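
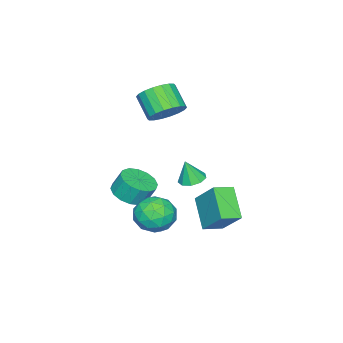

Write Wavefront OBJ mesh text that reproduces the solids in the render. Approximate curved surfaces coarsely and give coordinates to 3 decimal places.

v 1.722 -0.875 -3.204
v 2.663 -0.517 -2.941
v 2.217 -2.443 -2.839
v 3.158 -2.085 -2.576
v 2.332 -1.862 -1.983
v 2.026 -0.893 -2.209
v 2.854 -2.067 -3.571
v 2.548 -1.098 -3.797
v 3.363 -1.253 -3.168
v 3.04 -1.126 -2.187
v 1.84 -1.834 -3.593
v 1.517 -1.707 -2.612
v 2.149 -0.558 -3.105
v 2.731 -2.402 -2.675
v 2.246 -2.271 -2.327
v 2.799 -2.06 -2.172
v 1.775 -0.78 -2.674
v 2.328 -0.569 -2.52
v 2.134 -1.359 -1.956
v 2.552 -2.391 -3.26
v 3.105 -2.18 -3.106
v 2.081 -0.9 -3.608
v 2.634 -0.689 -3.453
v 2.746 -1.601 -3.824
v 3.113 -0.781 -3.084
v 3.405 -1.702 -2.869
v 3.225 -1.692 -3.454
v 3.046 -1.122 -3.587
v 2.924 -0.706 -2.507
v 3.215 -1.628 -2.292
v 2.73 -1.497 -1.943
v 2.55 -0.927 -2.076
v 3.335 -1.139 -2.64
v 1.665 -1.332 -3.488
v 1.956 -2.254 -3.273
v 2.33 -2.033 -3.704
v 2.15 -1.463 -3.837
v 1.475 -1.258 -2.911
v 1.767 -2.179 -2.696
v 1.834 -1.838 -2.193
v 1.655 -1.268 -2.326
v 1.545 -1.821 -3.14
v 0.47 -4.064 -3.479
v 1.225 -3.535 -3.6
v 1.065 -3.087 -2.642
v 0.31 -3.616 -2.521
v 0.862 -3.277 -3.782
v 0.702 -2.828 -2.824
v 0.393 -3.23 -3.883
v 0.233 -2.781 -2.925
v -0.054 -3.406 -3.875
v -0.215 -2.958 -2.917
v -0.362 -3.759 -3.761
v -0.522 -3.31 -2.803
v -0.446 -4.194 -3.572
v -0.606 -3.745 -2.614
v -0.285 -4.593 -3.358
v -0.445 -4.145 -2.4
v 0.078 -4.852 -3.176
v -0.082 -4.403 -2.218
v 0.547 -4.899 -3.075
v 0.387 -4.45 -2.117
v 0.995 -4.722 -3.083
v 0.834 -4.274 -2.125
v 1.302 -4.37 -3.197
v 1.142 -3.921 -2.239
v 1.386 -3.935 -3.386
v 1.226 -3.486 -2.428
v -0.265 -1.19 -1.973
v 0.375 -1.331 -2.111
v -0.075 -1.45 -0.827
v 0.332 -0.887 -2.003
v 0.009 -0.586 -1.881
v -0.442 -0.567 -1.802
v -0.81 -0.84 -1.803
v -0.924 -1.276 -1.883
v -0.729 -1.673 -2.005
v -0.317 -1.843 -2.112
v 0.119 -1.708 -2.154
v -0.631 -1.258 -3.502
v -0.224 -0.078 -2.163
v -1.473 -0.696 -3.741
v -1.066 0.483 -2.402
v 0.346 -0.283 -4.658
v 0.753 0.896 -3.319
v -0.496 0.278 -4.897
v -0.089 1.458 -3.558
v -1.743 -3.381 0.883
v -1.04 -3.998 0.668
v -1.554 -4.916 1.621
v -2.257 -4.299 1.837
v -0.869 -3.766 0.984
v -1.383 -4.684 1.937
v -0.872 -3.457 1.28
v -1.386 -4.376 2.233
v -1.047 -3.134 1.497
v -1.561 -4.052 2.45
v -1.36 -2.859 1.593
v -1.874 -3.778 2.546
v -1.749 -2.688 1.548
v -2.263 -3.606 2.501
v -2.137 -2.654 1.372
v -2.651 -3.572 2.325
v -2.446 -2.764 1.099
v -2.96 -3.682 2.052
v -2.617 -2.996 0.783
v -3.131 -3.914 1.736
v -2.614 -3.304 0.487
v -3.128 -4.223 1.44
v -2.439 -3.628 0.27
v -2.953 -4.546 1.223
v -2.126 -3.902 0.174
v -2.64 -4.821 1.127
v -1.737 -4.074 0.219
v -2.251 -4.992 1.172
v -1.349 -4.108 0.395
v -1.863 -5.026 1.348
f 1 38 17
f 38 12 41
f 17 41 6
f 38 41 17
f 1 17 13
f 17 6 18
f 13 18 2
f 17 18 13
f 1 13 22
f 13 2 23
f 22 23 8
f 13 23 22
f 1 22 34
f 22 8 37
f 34 37 11
f 22 37 34
f 1 34 38
f 34 11 42
f 38 42 12
f 34 42 38
f 2 18 29
f 18 6 32
f 29 32 10
f 18 32 29
f 6 41 19
f 41 12 40
f 19 40 5
f 41 40 19
f 12 42 39
f 42 11 35
f 39 35 3
f 42 35 39
f 11 37 36
f 37 8 24
f 36 24 7
f 37 24 36
f 8 23 28
f 23 2 25
f 28 25 9
f 23 25 28
f 4 30 16
f 30 10 31
f 16 31 5
f 30 31 16
f 4 16 14
f 16 5 15
f 14 15 3
f 16 15 14
f 4 14 21
f 14 3 20
f 21 20 7
f 14 20 21
f 4 21 26
f 21 7 27
f 26 27 9
f 21 27 26
f 4 26 30
f 26 9 33
f 30 33 10
f 26 33 30
f 5 31 19
f 31 10 32
f 19 32 6
f 31 32 19
f 3 15 39
f 15 5 40
f 39 40 12
f 15 40 39
f 7 20 36
f 20 3 35
f 36 35 11
f 20 35 36
f 9 27 28
f 27 7 24
f 28 24 8
f 27 24 28
f 10 33 29
f 33 9 25
f 29 25 2
f 33 25 29
f 44 43 47
f 44 47 45
f 45 47 48
f 45 48 46
f 47 43 49
f 47 49 48
f 48 49 50
f 48 50 46
f 49 43 51
f 49 51 50
f 50 51 52
f 50 52 46
f 51 43 53
f 51 53 52
f 52 53 54
f 52 54 46
f 53 43 55
f 53 55 54
f 54 55 56
f 54 56 46
f 55 43 57
f 55 57 56
f 56 57 58
f 56 58 46
f 57 43 59
f 57 59 58
f 58 59 60
f 58 60 46
f 59 43 61
f 59 61 60
f 60 61 62
f 60 62 46
f 61 43 63
f 61 63 62
f 62 63 64
f 62 64 46
f 63 43 65
f 63 65 64
f 64 65 66
f 64 66 46
f 65 43 67
f 65 67 66
f 66 67 68
f 66 68 46
f 67 43 44
f 67 44 68
f 68 44 45
f 68 45 46
f 70 69 72
f 70 72 71
f 72 69 73
f 72 73 71
f 73 69 74
f 73 74 71
f 74 69 75
f 74 75 71
f 75 69 76
f 75 76 71
f 76 69 77
f 76 77 71
f 77 69 78
f 77 78 71
f 78 69 79
f 78 79 71
f 79 69 70
f 79 70 71
f 81 83 80
f 84 81 80
f 80 83 82
f 82 84 80
f 81 87 83
f 85 81 84
f 85 87 81
f 83 87 82
f 86 84 82
f 82 87 86
f 86 85 84
f 87 85 86
f 89 88 92
f 89 92 90
f 90 92 93
f 90 93 91
f 92 88 94
f 92 94 93
f 93 94 95
f 93 95 91
f 94 88 96
f 94 96 95
f 95 96 97
f 95 97 91
f 96 88 98
f 96 98 97
f 97 98 99
f 97 99 91
f 98 88 100
f 98 100 99
f 99 100 101
f 99 101 91
f 100 88 102
f 100 102 101
f 101 102 103
f 101 103 91
f 102 88 104
f 102 104 103
f 103 104 105
f 103 105 91
f 104 88 106
f 104 106 105
f 105 106 107
f 105 107 91
f 106 88 108
f 106 108 107
f 107 108 109
f 107 109 91
f 108 88 110
f 108 110 109
f 109 110 111
f 109 111 91
f 110 88 112
f 110 112 111
f 111 112 113
f 111 113 91
f 112 88 114
f 112 114 113
f 113 114 115
f 113 115 91
f 114 88 116
f 114 116 115
f 115 116 117
f 115 117 91
f 116 88 89
f 116 89 117
f 117 89 90
f 117 90 91



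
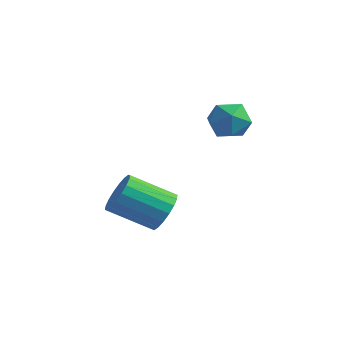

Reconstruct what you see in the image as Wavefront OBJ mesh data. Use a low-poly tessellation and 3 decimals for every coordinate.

v 0.678 0.516 1.519
v 1.26 0.31 0.858
v -0.42 -0.03 0.722
v 0.162 -0.236 0.061
v 0.189 -0.687 0.845
v 0.868 -0.349 1.338
v -0.028 0.629 0.242
v 0.651 0.967 0.735
v 0.824 0.38 0.07
v 0.958 -0.434 0.442
v -0.118 0.714 1.138
v 0.016 -0.1 1.51
v -1.096 -1.578 -3.58
v -0.473 -2.113 -3.211
v -1.842 -3.057 -2.271
v -2.464 -2.522 -2.64
v -0.5 -1.812 -2.948
v -1.868 -2.757 -2.008
v -0.644 -1.465 -2.81
v -2.013 -2.41 -1.87
v -0.878 -1.141 -2.824
v -2.247 -2.085 -1.884
v -1.155 -0.902 -2.988
v -2.524 -1.847 -2.048
v -1.421 -0.798 -3.269
v -2.789 -1.743 -2.329
v -1.622 -0.848 -3.612
v -2.99 -1.793 -2.672
v -1.718 -1.043 -3.949
v -3.087 -1.987 -3.009
v -1.692 -1.343 -4.212
v -3.06 -2.288 -3.272
v -1.547 -1.69 -4.35
v -2.916 -2.635 -3.41
v -1.313 -2.015 -4.336
v -2.682 -2.959 -3.396
v -1.036 -2.253 -4.172
v -2.405 -3.198 -3.232
v -0.771 -2.357 -3.891
v -2.139 -3.302 -2.951
v -0.57 -2.307 -3.548
v -1.938 -3.252 -2.608
f 1 12 6
f 1 6 2
f 1 2 8
f 1 8 11
f 1 11 12
f 2 6 10
f 6 12 5
f 12 11 3
f 11 8 7
f 8 2 9
f 4 10 5
f 4 5 3
f 4 3 7
f 4 7 9
f 4 9 10
f 5 10 6
f 3 5 12
f 7 3 11
f 9 7 8
f 10 9 2
f 14 13 17
f 14 17 15
f 15 17 18
f 15 18 16
f 17 13 19
f 17 19 18
f 18 19 20
f 18 20 16
f 19 13 21
f 19 21 20
f 20 21 22
f 20 22 16
f 21 13 23
f 21 23 22
f 22 23 24
f 22 24 16
f 23 13 25
f 23 25 24
f 24 25 26
f 24 26 16
f 25 13 27
f 25 27 26
f 26 27 28
f 26 28 16
f 27 13 29
f 27 29 28
f 28 29 30
f 28 30 16
f 29 13 31
f 29 31 30
f 30 31 32
f 30 32 16
f 31 13 33
f 31 33 32
f 32 33 34
f 32 34 16
f 33 13 35
f 33 35 34
f 34 35 36
f 34 36 16
f 35 13 37
f 35 37 36
f 36 37 38
f 36 38 16
f 37 13 39
f 37 39 38
f 38 39 40
f 38 40 16
f 39 13 41
f 39 41 40
f 40 41 42
f 40 42 16
f 41 13 14
f 41 14 42
f 42 14 15
f 42 15 16



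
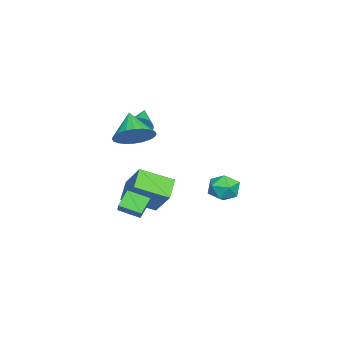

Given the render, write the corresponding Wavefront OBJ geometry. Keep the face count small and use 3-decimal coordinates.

v -1.245 -2.099 1.868
v -1.063 -2.368 2.431
v -2.915 -2.301 2.312
v -1.075 -2.123 2.495
v -1.114 -1.874 2.464
v -1.172 -1.66 2.342
v -1.242 -1.512 2.148
v -1.312 -1.453 1.911
v -1.372 -1.493 1.668
v -1.412 -1.625 1.455
v -1.427 -1.829 1.305
v -1.414 -2.074 1.241
v -1.376 -2.323 1.272
v -1.317 -2.538 1.394
v -1.248 -2.685 1.589
v -1.178 -2.744 1.825
v -1.118 -2.704 2.068
v -1.078 -2.572 2.281
v 1.701 -2.466 -2.426
v 1.017 -2.209 -1.715
v 1.694 -1.368 -2.83
v 1.01 -1.11 -2.118
v 2.51 -2.21 -1.742
v 1.826 -1.952 -1.03
v 2.503 -1.111 -2.145
v 1.819 -0.854 -1.434
v 0.71 3.128 -0.482
v 1.514 2.816 -0.514
v 0.246 2.004 -1.166
v 1.05 1.692 -1.198
v 0.634 1.735 -0.444
v 0.921 2.43 -0.021
v 0.839 2.39 -1.659
v 1.126 3.085 -1.236
v 1.593 2.36 -1.242
v 1.467 1.956 -0.491
v 0.293 2.864 -1.189
v 0.167 2.46 -0.438
v 2.869 -1.333 2.92
v 3.358 -0.799 3.638
v 1.851 -1.827 3.98
v 3.093 -0.531 3.509
v 2.795 -0.386 3.29
v 2.507 -0.384 3.015
v 2.275 -0.527 2.725
v 2.132 -0.793 2.465
v 2.102 -1.141 2.274
v 2.189 -1.518 2.182
v 2.379 -1.867 2.202
v 2.644 -2.135 2.331
v 2.943 -2.281 2.55
v 3.23 -2.282 2.825
v 3.463 -2.139 3.114
v 3.605 -1.873 3.374
v 3.635 -1.526 3.565
v 3.548 -1.148 3.658
v -2.195 -3.074 -2.36
v -1.348 -2.171 -1.025
v -2.711 -1.441 -3.136
v -1.864 -0.539 -1.802
v -1.076 -3.061 -3.078
v -0.229 -2.159 -1.744
v -1.592 -1.429 -3.855
v -0.745 -0.526 -2.52
f 2 1 4
f 2 4 3
f 4 1 5
f 4 5 3
f 5 1 6
f 5 6 3
f 6 1 7
f 6 7 3
f 7 1 8
f 7 8 3
f 8 1 9
f 8 9 3
f 9 1 10
f 9 10 3
f 10 1 11
f 10 11 3
f 11 1 12
f 11 12 3
f 12 1 13
f 12 13 3
f 13 1 14
f 13 14 3
f 14 1 15
f 14 15 3
f 15 1 16
f 15 16 3
f 16 1 17
f 16 17 3
f 17 1 18
f 17 18 3
f 18 1 2
f 18 2 3
f 20 22 19
f 23 20 19
f 19 22 21
f 21 23 19
f 20 26 22
f 24 20 23
f 24 26 20
f 22 26 21
f 25 23 21
f 21 26 25
f 25 24 23
f 26 24 25
f 27 38 32
f 27 32 28
f 27 28 34
f 27 34 37
f 27 37 38
f 28 32 36
f 32 38 31
f 38 37 29
f 37 34 33
f 34 28 35
f 30 36 31
f 30 31 29
f 30 29 33
f 30 33 35
f 30 35 36
f 31 36 32
f 29 31 38
f 33 29 37
f 35 33 34
f 36 35 28
f 40 39 42
f 40 42 41
f 42 39 43
f 42 43 41
f 43 39 44
f 43 44 41
f 44 39 45
f 44 45 41
f 45 39 46
f 45 46 41
f 46 39 47
f 46 47 41
f 47 39 48
f 47 48 41
f 48 39 49
f 48 49 41
f 49 39 50
f 49 50 41
f 50 39 51
f 50 51 41
f 51 39 52
f 51 52 41
f 52 39 53
f 52 53 41
f 53 39 54
f 53 54 41
f 54 39 55
f 54 55 41
f 55 39 56
f 55 56 41
f 56 39 40
f 56 40 41
f 58 60 57
f 61 58 57
f 57 60 59
f 59 61 57
f 58 64 60
f 62 58 61
f 62 64 58
f 60 64 59
f 63 61 59
f 59 64 63
f 63 62 61
f 64 62 63



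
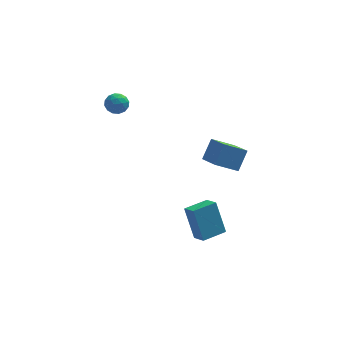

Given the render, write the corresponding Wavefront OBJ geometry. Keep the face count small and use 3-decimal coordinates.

v 2.504 -0.586 -4.279
v 2.016 0.086 -2.481
v 2.072 0.141 -4.668
v 1.585 0.812 -2.87
v 3.695 0.148 -4.23
v 3.208 0.819 -2.432
v 3.264 0.874 -4.619
v 2.776 1.546 -2.821
v 3.118 0.677 0.693
v 3.604 1.347 1.734
v 2.548 2.005 0.104
v 3.035 2.675 1.145
v 4.325 0.885 -0.005
v 4.812 1.555 1.036
v 3.756 2.213 -0.594
v 4.242 2.883 0.447
v -1.864 4.028 3.831
v -1.294 4.09 3.459
v -2.246 3.27 3.121
v -1.676 3.332 2.749
v -1.649 3.046 3.369
v -1.414 3.515 3.808
v -2.126 3.845 2.772
v -1.891 4.314 3.211
v -1.456 3.977 2.804
v -1.162 3.483 3.173
v -2.378 3.877 3.407
v -2.084 3.383 3.776
v -1.546 4.125 3.707
v -1.994 3.235 2.873
v -1.979 3.067 3.238
v -1.644 3.103 3.019
v -1.616 3.787 3.912
v -1.281 3.824 3.694
v -1.49 3.21 3.641
v -2.259 3.536 2.886
v -1.924 3.573 2.668
v -1.896 4.257 3.561
v -1.561 4.293 3.342
v -2.05 4.15 2.939
v -1.306 4.095 3.104
v -1.53 3.65 2.687
v -1.795 3.952 2.7
v -1.657 4.227 2.958
v -1.133 3.805 3.321
v -1.357 3.36 2.904
v -1.342 3.192 3.268
v -1.203 3.467 3.526
v -1.228 3.739 2.936
v -2.183 4 3.676
v -2.407 3.555 3.259
v -2.337 3.893 3.054
v -2.198 4.168 3.312
v -2.01 3.71 3.893
v -2.234 3.265 3.476
v -1.883 3.133 3.622
v -1.745 3.408 3.88
v -2.312 3.621 3.644
f 2 4 1
f 5 2 1
f 1 4 3
f 3 5 1
f 2 8 4
f 6 2 5
f 6 8 2
f 4 8 3
f 7 5 3
f 3 8 7
f 7 6 5
f 8 6 7
f 10 12 9
f 13 10 9
f 9 12 11
f 11 13 9
f 10 16 12
f 14 10 13
f 14 16 10
f 12 16 11
f 15 13 11
f 11 16 15
f 15 14 13
f 16 14 15
f 17 54 33
f 54 28 57
f 33 57 22
f 54 57 33
f 17 33 29
f 33 22 34
f 29 34 18
f 33 34 29
f 17 29 38
f 29 18 39
f 38 39 24
f 29 39 38
f 17 38 50
f 38 24 53
f 50 53 27
f 38 53 50
f 17 50 54
f 50 27 58
f 54 58 28
f 50 58 54
f 18 34 45
f 34 22 48
f 45 48 26
f 34 48 45
f 22 57 35
f 57 28 56
f 35 56 21
f 57 56 35
f 28 58 55
f 58 27 51
f 55 51 19
f 58 51 55
f 27 53 52
f 53 24 40
f 52 40 23
f 53 40 52
f 24 39 44
f 39 18 41
f 44 41 25
f 39 41 44
f 20 46 32
f 46 26 47
f 32 47 21
f 46 47 32
f 20 32 30
f 32 21 31
f 30 31 19
f 32 31 30
f 20 30 37
f 30 19 36
f 37 36 23
f 30 36 37
f 20 37 42
f 37 23 43
f 42 43 25
f 37 43 42
f 20 42 46
f 42 25 49
f 46 49 26
f 42 49 46
f 21 47 35
f 47 26 48
f 35 48 22
f 47 48 35
f 19 31 55
f 31 21 56
f 55 56 28
f 31 56 55
f 23 36 52
f 36 19 51
f 52 51 27
f 36 51 52
f 25 43 44
f 43 23 40
f 44 40 24
f 43 40 44
f 26 49 45
f 49 25 41
f 45 41 18
f 49 41 45



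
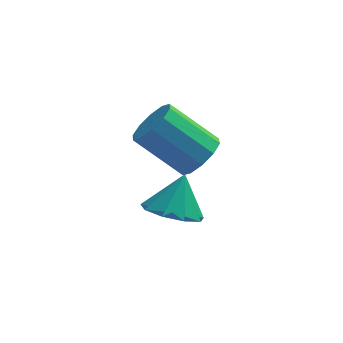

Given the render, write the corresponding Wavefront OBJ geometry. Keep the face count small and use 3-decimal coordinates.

v 2.469 -4.023 -0.448
v 3.397 -4.575 -0.436
v 2.871 -3.317 0.908
v 3.488 -3.936 -0.795
v 3.101 -3.338 -0.992
v 2.419 -3.06 -0.934
v 1.76 -3.233 -0.649
v 1.433 -3.776 -0.269
v 1.59 -4.434 0.027
v 2.159 -4.9 0.101
v 2.873 -4.955 -0.082
v 3.381 -3.936 2.317
v 3.977 -3.963 3.004
v 2.395 -3.571 4.391
v 1.799 -3.544 3.703
v 3.947 -3.432 2.82
v 2.365 -3.04 4.207
v 3.701 -3.093 2.444
v 2.119 -2.702 3.831
v 3.333 -3.077 2.019
v 1.751 -2.686 3.406
v 2.983 -3.388 1.708
v 1.401 -2.997 3.095
v 2.785 -3.909 1.629
v 1.203 -3.517 3.016
v 2.815 -4.44 1.813
v 1.233 -4.048 3.2
v 3.061 -4.778 2.189
v 1.479 -4.387 3.576
v 3.429 -4.794 2.614
v 1.847 -4.403 4.001
v 3.779 -4.483 2.925
v 2.197 -4.092 4.312
f 2 1 4
f 2 4 3
f 4 1 5
f 4 5 3
f 5 1 6
f 5 6 3
f 6 1 7
f 6 7 3
f 7 1 8
f 7 8 3
f 8 1 9
f 8 9 3
f 9 1 10
f 9 10 3
f 10 1 11
f 10 11 3
f 11 1 2
f 11 2 3
f 13 12 16
f 13 16 14
f 14 16 17
f 14 17 15
f 16 12 18
f 16 18 17
f 17 18 19
f 17 19 15
f 18 12 20
f 18 20 19
f 19 20 21
f 19 21 15
f 20 12 22
f 20 22 21
f 21 22 23
f 21 23 15
f 22 12 24
f 22 24 23
f 23 24 25
f 23 25 15
f 24 12 26
f 24 26 25
f 25 26 27
f 25 27 15
f 26 12 28
f 26 28 27
f 27 28 29
f 27 29 15
f 28 12 30
f 28 30 29
f 29 30 31
f 29 31 15
f 30 12 32
f 30 32 31
f 31 32 33
f 31 33 15
f 32 12 13
f 32 13 33
f 33 13 14
f 33 14 15



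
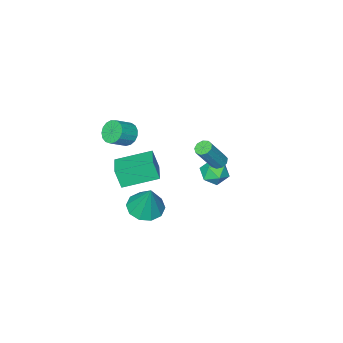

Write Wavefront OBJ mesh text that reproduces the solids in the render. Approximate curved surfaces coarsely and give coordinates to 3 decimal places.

v 1.599 -1.936 2.305
v 2.021 -1.944 1.685
v 3.003 -2.013 2.355
v 2.581 -2.004 2.975
v 1.992 -1.595 1.765
v 2.973 -1.664 2.434
v 1.872 -1.324 1.967
v 2.854 -1.393 2.637
v 1.69 -1.194 2.248
v 2.672 -1.262 2.917
v 1.487 -1.233 2.541
v 2.469 -1.301 3.211
v 1.31 -1.433 2.781
v 2.292 -1.501 3.45
v 1.199 -1.748 2.911
v 2.181 -1.817 3.581
v 1.18 -2.107 2.903
v 2.161 -2.175 3.572
v 1.257 -2.426 2.758
v 2.238 -2.494 3.427
v 1.412 -2.633 2.509
v 2.393 -2.701 3.178
v 1.61 -2.68 2.214
v 2.592 -2.748 2.883
v 1.806 -2.557 1.939
v 2.787 -2.625 2.608
v 1.954 -2.291 1.748
v 2.936 -2.36 2.418
v 2.445 -1.439 -0.36
v 2.574 -1.836 0.786
v 0.796 -0.294 0.222
v 0.925 -0.691 1.368
v 3.395 -0.229 -0.048
v 3.524 -0.626 1.098
v 1.746 0.916 0.534
v 1.875 0.519 1.68
v -4.261 -0.334 -3.339
v -3.532 -0.552 -3.847
v -3.988 -1.488 -2.453
v -3.259 -1.706 -2.961
v -3.25 -0.948 -2.449
v -3.418 -0.235 -2.997
v -4.102 -1.805 -3.303
v -4.27 -1.092 -3.851
v -3.434 -1.462 -3.825
v -2.907 -0.932 -3.297
v -4.613 -1.108 -3.003
v -4.086 -0.578 -2.475
v -1.22 2.191 1.168
v -0.962 1.791 0.983
v 0.077 1.71 2.607
v -0.18 2.109 2.792
v -0.801 2.088 0.895
v 0.238 2.007 2.519
v -0.836 2.433 0.935
v 0.203 2.351 2.559
v -1.05 2.665 1.083
v -0.011 2.583 2.708
v -1.344 2.674 1.272
v -0.305 2.593 2.896
v -1.579 2.458 1.411
v -0.54 2.376 3.036
v -1.646 2.117 1.437
v -0.607 2.035 3.061
v -1.514 1.81 1.337
v -0.474 1.728 2.961
v -1.243 1.682 1.157
v -0.204 1.6 2.782
v 3.291 1.633 -0.414
v 4.132 2.134 -0.701
v 3.509 2.347 1.474
v 3.638 2.516 -0.788
v 3.012 2.561 -0.733
v 2.492 2.251 -0.555
v 2.277 1.705 -0.324
v 2.45 1.132 -0.127
v 2.943 0.75 -0.039
v 3.57 0.705 -0.095
v 4.09 1.014 -0.272
v 4.304 1.56 -0.503
f 2 1 5
f 2 5 3
f 3 5 6
f 3 6 4
f 5 1 7
f 5 7 6
f 6 7 8
f 6 8 4
f 7 1 9
f 7 9 8
f 8 9 10
f 8 10 4
f 9 1 11
f 9 11 10
f 10 11 12
f 10 12 4
f 11 1 13
f 11 13 12
f 12 13 14
f 12 14 4
f 13 1 15
f 13 15 14
f 14 15 16
f 14 16 4
f 15 1 17
f 15 17 16
f 16 17 18
f 16 18 4
f 17 1 19
f 17 19 18
f 18 19 20
f 18 20 4
f 19 1 21
f 19 21 20
f 20 21 22
f 20 22 4
f 21 1 23
f 21 23 22
f 22 23 24
f 22 24 4
f 23 1 25
f 23 25 24
f 24 25 26
f 24 26 4
f 25 1 27
f 25 27 26
f 26 27 28
f 26 28 4
f 27 1 2
f 27 2 28
f 28 2 3
f 28 3 4
f 30 32 29
f 33 30 29
f 29 32 31
f 31 33 29
f 30 36 32
f 34 30 33
f 34 36 30
f 32 36 31
f 35 33 31
f 31 36 35
f 35 34 33
f 36 34 35
f 37 48 42
f 37 42 38
f 37 38 44
f 37 44 47
f 37 47 48
f 38 42 46
f 42 48 41
f 48 47 39
f 47 44 43
f 44 38 45
f 40 46 41
f 40 41 39
f 40 39 43
f 40 43 45
f 40 45 46
f 41 46 42
f 39 41 48
f 43 39 47
f 45 43 44
f 46 45 38
f 50 49 53
f 50 53 51
f 51 53 54
f 51 54 52
f 53 49 55
f 53 55 54
f 54 55 56
f 54 56 52
f 55 49 57
f 55 57 56
f 56 57 58
f 56 58 52
f 57 49 59
f 57 59 58
f 58 59 60
f 58 60 52
f 59 49 61
f 59 61 60
f 60 61 62
f 60 62 52
f 61 49 63
f 61 63 62
f 62 63 64
f 62 64 52
f 63 49 65
f 63 65 64
f 64 65 66
f 64 66 52
f 65 49 67
f 65 67 66
f 66 67 68
f 66 68 52
f 67 49 50
f 67 50 68
f 68 50 51
f 68 51 52
f 70 69 72
f 70 72 71
f 72 69 73
f 72 73 71
f 73 69 74
f 73 74 71
f 74 69 75
f 74 75 71
f 75 69 76
f 75 76 71
f 76 69 77
f 76 77 71
f 77 69 78
f 77 78 71
f 78 69 79
f 78 79 71
f 79 69 80
f 79 80 71
f 80 69 70
f 80 70 71



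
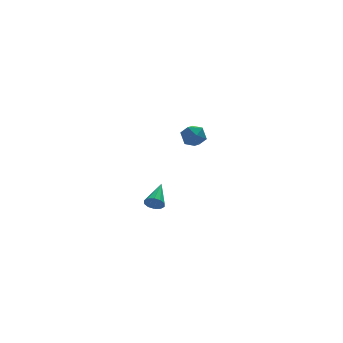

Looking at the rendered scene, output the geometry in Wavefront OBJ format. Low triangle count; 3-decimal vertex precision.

v -1.676 -4.151 -0.37
v -1.466 -4.487 0.011
v -0.844 -2.949 0.23
v -1.26 -4.494 -0.26
v -1.214 -4.37 -0.573
v -1.343 -4.162 -0.808
v -1.6 -3.95 -0.877
v -1.886 -3.815 -0.752
v -2.091 -3.808 -0.481
v -2.138 -3.932 -0.168
v -2.008 -4.14 0.068
v -1.751 -4.352 0.136
v 3.581 4.292 -0.795
v 4.219 3.888 -0.476
v 2.761 3.352 -0.344
v 3.399 2.948 -0.025
v 3.165 3.664 0.298
v 3.672 4.246 0.019
v 3.308 2.994 -0.839
v 3.815 3.576 -1.118
v 4.051 3.086 -0.503
v 3.962 3.5 0.199
v 3.018 3.74 -1.019
v 2.929 4.154 -0.317
f 2 1 4
f 2 4 3
f 4 1 5
f 4 5 3
f 5 1 6
f 5 6 3
f 6 1 7
f 6 7 3
f 7 1 8
f 7 8 3
f 8 1 9
f 8 9 3
f 9 1 10
f 9 10 3
f 10 1 11
f 10 11 3
f 11 1 12
f 11 12 3
f 12 1 2
f 12 2 3
f 13 24 18
f 13 18 14
f 13 14 20
f 13 20 23
f 13 23 24
f 14 18 22
f 18 24 17
f 24 23 15
f 23 20 19
f 20 14 21
f 16 22 17
f 16 17 15
f 16 15 19
f 16 19 21
f 16 21 22
f 17 22 18
f 15 17 24
f 19 15 23
f 21 19 20
f 22 21 14



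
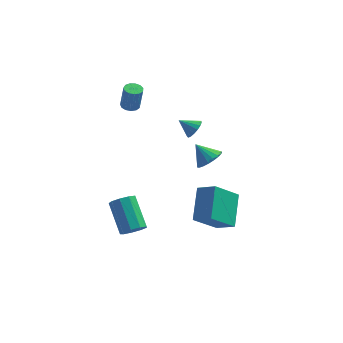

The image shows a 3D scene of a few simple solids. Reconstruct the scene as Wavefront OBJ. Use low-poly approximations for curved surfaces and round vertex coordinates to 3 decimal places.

v 2.197 3.019 -0.095
v 2.537 3.392 0.331
v 1.323 3.121 0.515
v 2.418 3.601 0.125
v 2.248 3.676 -0.13
v 2.067 3.601 -0.378
v 1.915 3.392 -0.561
v 1.828 3.098 -0.636
v 1.826 2.786 -0.588
v 1.908 2.527 -0.427
v 2.057 2.381 -0.189
v 2.237 2.381 0.07
v 2.409 2.527 0.291
v 2.532 2.786 0.424
v 2.578 3.098 0.438
v -1.212 2.039 2.472
v -0.69 1.924 2.395
v -0.486 1.886 3.831
v -1.008 2.001 3.908
v -0.71 2.227 2.406
v -0.507 2.19 3.841
v -0.889 2.471 2.438
v -0.686 2.433 3.873
v -1.171 2.577 2.481
v -0.968 2.54 3.916
v -1.466 2.513 2.521
v -1.263 2.475 3.956
v -1.68 2.298 2.545
v -1.476 2.26 3.981
v -1.745 2.001 2.547
v -1.542 1.963 3.982
v -1.641 1.715 2.525
v -1.438 1.678 3.96
v -1.401 1.533 2.486
v -1.197 1.496 3.921
v -1.1 1.511 2.443
v -0.897 1.474 3.878
v -0.835 1.657 2.409
v -0.632 1.619 3.844
v 3.298 -0.866 0.674
v 3.917 -0.483 1.052
v 2.522 -0.494 1.566
v 3.785 -0.225 0.83
v 3.557 -0.094 0.578
v 3.278 -0.115 0.344
v 3.003 -0.286 0.175
v 2.786 -0.571 0.105
v 2.671 -0.915 0.148
v 2.68 -1.248 0.295
v 2.811 -1.507 0.517
v 3.039 -1.638 0.77
v 3.318 -1.616 1.004
v 3.594 -1.446 1.172
v 3.81 -1.161 1.242
v 3.926 -0.817 1.199
v -0.418 -3.953 -2.837
v -0.103 -3.419 -3.259
v -0.848 -1.992 -2.005
v -1.162 -2.527 -1.583
v -0.578 -3.518 -3.427
v -1.322 -2.092 -2.173
v -0.977 -3.822 -3.319
v -1.722 -2.395 -2.065
v -1.115 -4.186 -2.986
v -1.859 -2.76 -1.732
v -0.927 -4.442 -2.583
v -1.671 -3.015 -1.329
v -0.5 -4.469 -2.299
v -1.244 -3.043 -1.045
v -0.035 -4.255 -2.267
v -0.779 -2.828 -1.013
v 0.251 -3.899 -2.501
v -0.494 -2.473 -1.248
v 0.224 -3.569 -2.893
v -0.52 -2.142 -1.639
v 2.513 -1.907 -3.582
v 2.604 -0.137 -2.419
v 3.734 -1.069 -4.955
v 3.826 0.702 -3.792
v 3.514 -2.362 -2.968
v 3.606 -0.591 -1.805
v 4.736 -1.523 -4.341
v 4.827 0.247 -3.178
f 2 1 4
f 2 4 3
f 4 1 5
f 4 5 3
f 5 1 6
f 5 6 3
f 6 1 7
f 6 7 3
f 7 1 8
f 7 8 3
f 8 1 9
f 8 9 3
f 9 1 10
f 9 10 3
f 10 1 11
f 10 11 3
f 11 1 12
f 11 12 3
f 12 1 13
f 12 13 3
f 13 1 14
f 13 14 3
f 14 1 15
f 14 15 3
f 15 1 2
f 15 2 3
f 17 16 20
f 17 20 18
f 18 20 21
f 18 21 19
f 20 16 22
f 20 22 21
f 21 22 23
f 21 23 19
f 22 16 24
f 22 24 23
f 23 24 25
f 23 25 19
f 24 16 26
f 24 26 25
f 25 26 27
f 25 27 19
f 26 16 28
f 26 28 27
f 27 28 29
f 27 29 19
f 28 16 30
f 28 30 29
f 29 30 31
f 29 31 19
f 30 16 32
f 30 32 31
f 31 32 33
f 31 33 19
f 32 16 34
f 32 34 33
f 33 34 35
f 33 35 19
f 34 16 36
f 34 36 35
f 35 36 37
f 35 37 19
f 36 16 38
f 36 38 37
f 37 38 39
f 37 39 19
f 38 16 17
f 38 17 39
f 39 17 18
f 39 18 19
f 41 40 43
f 41 43 42
f 43 40 44
f 43 44 42
f 44 40 45
f 44 45 42
f 45 40 46
f 45 46 42
f 46 40 47
f 46 47 42
f 47 40 48
f 47 48 42
f 48 40 49
f 48 49 42
f 49 40 50
f 49 50 42
f 50 40 51
f 50 51 42
f 51 40 52
f 51 52 42
f 52 40 53
f 52 53 42
f 53 40 54
f 53 54 42
f 54 40 55
f 54 55 42
f 55 40 41
f 55 41 42
f 57 56 60
f 57 60 58
f 58 60 61
f 58 61 59
f 60 56 62
f 60 62 61
f 61 62 63
f 61 63 59
f 62 56 64
f 62 64 63
f 63 64 65
f 63 65 59
f 64 56 66
f 64 66 65
f 65 66 67
f 65 67 59
f 66 56 68
f 66 68 67
f 67 68 69
f 67 69 59
f 68 56 70
f 68 70 69
f 69 70 71
f 69 71 59
f 70 56 72
f 70 72 71
f 71 72 73
f 71 73 59
f 72 56 74
f 72 74 73
f 73 74 75
f 73 75 59
f 74 56 57
f 74 57 75
f 75 57 58
f 75 58 59
f 77 79 76
f 80 77 76
f 76 79 78
f 78 80 76
f 77 83 79
f 81 77 80
f 81 83 77
f 79 83 78
f 82 80 78
f 78 83 82
f 82 81 80
f 83 81 82



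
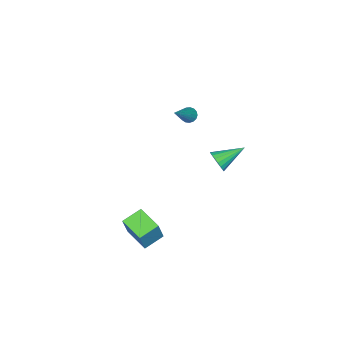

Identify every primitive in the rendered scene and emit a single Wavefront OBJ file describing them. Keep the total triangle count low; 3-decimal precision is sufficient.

v 2.42 1.512 -3.472
v 2.95 1.695 -2.059
v 2.596 3.029 -3.734
v 3.126 3.212 -2.321
v 3.574 1.308 -3.879
v 4.104 1.491 -2.466
v 3.75 2.825 -4.141
v 4.28 3.008 -2.728
v -3.171 1.237 -2.283
v -2.824 1.419 -1.667
v -4.709 1.843 -1.597
v -2.798 1.672 -1.831
v -2.836 1.851 -2.074
v -2.932 1.923 -2.353
v -3.069 1.877 -2.62
v -3.224 1.72 -2.828
v -3.37 1.479 -2.942
v -3.481 1.197 -2.943
v -3.539 0.921 -2.829
v -3.533 0.701 -2.621
v -3.465 0.572 -2.354
v -3.345 0.559 -2.075
v -3.196 0.663 -1.833
v -3.042 0.866 -1.667
v -2.911 1.134 -1.609
v -2.772 -0.576 0.911
v -2.445 -0.506 0.527
v -1.248 -0.144 2.289
v -2.54 -0.285 0.563
v -2.689 -0.13 0.679
v -2.856 -0.077 0.848
v -3.005 -0.138 1.031
v -3.1 -0.3 1.188
v -3.121 -0.525 1.28
v -3.061 -0.761 1.288
v -2.935 -0.955 1.21
v -2.772 -1.062 1.063
v -2.61 -1.058 0.882
v -2.484 -0.943 0.707
v -2.424 -0.744 0.579
f 2 4 1
f 5 2 1
f 1 4 3
f 3 5 1
f 2 8 4
f 6 2 5
f 6 8 2
f 4 8 3
f 7 5 3
f 3 8 7
f 7 6 5
f 8 6 7
f 10 9 12
f 10 12 11
f 12 9 13
f 12 13 11
f 13 9 14
f 13 14 11
f 14 9 15
f 14 15 11
f 15 9 16
f 15 16 11
f 16 9 17
f 16 17 11
f 17 9 18
f 17 18 11
f 18 9 19
f 18 19 11
f 19 9 20
f 19 20 11
f 20 9 21
f 20 21 11
f 21 9 22
f 21 22 11
f 22 9 23
f 22 23 11
f 23 9 24
f 23 24 11
f 24 9 25
f 24 25 11
f 25 9 10
f 25 10 11
f 27 26 29
f 27 29 28
f 29 26 30
f 29 30 28
f 30 26 31
f 30 31 28
f 31 26 32
f 31 32 28
f 32 26 33
f 32 33 28
f 33 26 34
f 33 34 28
f 34 26 35
f 34 35 28
f 35 26 36
f 35 36 28
f 36 26 37
f 36 37 28
f 37 26 38
f 37 38 28
f 38 26 39
f 38 39 28
f 39 26 40
f 39 40 28
f 40 26 27
f 40 27 28



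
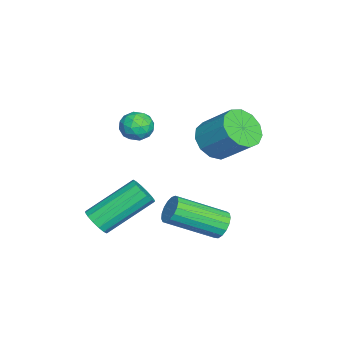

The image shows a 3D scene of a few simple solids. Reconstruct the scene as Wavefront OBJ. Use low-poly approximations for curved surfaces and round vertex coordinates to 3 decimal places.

v 4.227 -0.186 -2.935
v 4.701 -0.206 -2.601
v 3.927 1.286 -1.412
v 3.453 1.306 -1.745
v 4.764 -0.004 -2.814
v 3.99 1.489 -1.624
v 4.684 0.149 -3.059
v 3.909 1.642 -1.869
v 4.481 0.213 -3.271
v 3.706 1.706 -2.081
v 4.21 0.169 -3.393
v 3.435 1.662 -2.203
v 3.944 0.03 -3.392
v 3.169 1.523 -2.202
v 3.753 -0.166 -3.268
v 2.979 1.326 -2.079
v 3.69 -0.369 -3.056
v 2.916 1.124 -1.866
v 3.771 -0.522 -2.811
v 2.996 0.971 -1.621
v 3.974 -0.586 -2.599
v 3.199 0.907 -1.409
v 4.245 -0.542 -2.477
v 3.47 0.951 -1.287
v 4.511 -0.403 -2.478
v 3.736 1.09 -1.288
v -0.093 3.231 -1.317
v 0.716 3.178 -1.659
v 1.222 4.215 -0.625
v 0.413 4.269 -0.283
v 0.483 3.538 -1.907
v 0.989 4.576 -0.873
v 0.068 3.801 -1.968
v 0.573 4.839 -0.934
v -0.399 3.883 -1.822
v 0.106 4.921 -0.788
v -0.769 3.758 -1.516
v -0.263 4.796 -0.482
v -0.924 3.466 -1.147
v -0.418 4.504 -0.112
v -0.815 3.099 -0.832
v -0.309 4.137 0.203
v -0.477 2.774 -0.671
v 0.029 3.812 0.364
v -0.017 2.594 -0.715
v 0.489 3.632 0.319
v 0.419 2.616 -0.95
v 0.925 3.654 0.084
v 0.692 2.834 -1.302
v 1.198 3.872 -0.268
v 0.956 0.861 -0.056
v 1.157 1.157 0.489
v 1.883 0.363 -0.129
v 2.084 0.659 0.416
v 1.615 0.208 0.445
v 1.042 0.515 0.49
v 1.998 1.005 -0.13
v 1.425 1.312 -0.085
v 1.801 1.246 0.443
v 1.565 0.753 0.798
v 1.475 0.767 -0.438
v 1.239 0.274 -0.083
v 0.975 1.052 0.223
v 2.065 0.468 0.137
v 1.789 0.202 0.154
v 1.908 0.376 0.474
v 0.907 0.675 0.224
v 1.026 0.849 0.544
v 1.295 0.291 0.518
v 2.014 0.671 -0.184
v 2.133 0.845 0.136
v 1.132 1.144 -0.114
v 1.251 1.318 0.206
v 1.745 1.229 -0.158
v 1.472 1.279 0.516
v 2.017 0.986 0.473
v 1.966 1.19 0.152
v 1.629 1.37 0.179
v 1.333 0.989 0.725
v 1.878 0.697 0.682
v 1.602 0.431 0.699
v 1.266 0.612 0.726
v 1.712 1.042 0.698
v 1.162 0.823 -0.322
v 1.707 0.531 -0.365
v 1.774 0.908 -0.366
v 1.438 1.089 -0.339
v 1.023 0.534 -0.113
v 1.568 0.241 -0.156
v 1.411 0.15 0.181
v 1.074 0.33 0.208
v 1.328 0.478 -0.338
v 3.383 3.915 -3.264
v 3.752 4.205 -2.924
v 4.206 2.515 -1.976
v 3.837 2.225 -2.316
v 3.511 4.217 -2.786
v 3.966 2.528 -1.838
v 3.241 4.161 -2.758
v 3.695 2.471 -1.81
v 3.003 4.047 -2.846
v 3.458 2.358 -1.898
v 2.852 3.904 -3.029
v 3.307 2.214 -2.082
v 2.823 3.763 -3.267
v 3.277 2.073 -2.319
v 2.922 3.657 -3.503
v 3.376 1.967 -2.556
v 3.126 3.61 -3.685
v 3.581 1.92 -2.737
v 3.39 3.633 -3.771
v 3.844 1.943 -2.823
v 3.651 3.72 -3.74
v 4.106 2.03 -2.792
v 3.851 3.852 -3.6
v 4.306 2.163 -2.652
v 3.944 3.999 -3.383
v 4.399 2.309 -2.435
v 3.908 4.126 -3.139
v 4.363 2.436 -2.191
f 2 1 5
f 2 5 3
f 3 5 6
f 3 6 4
f 5 1 7
f 5 7 6
f 6 7 8
f 6 8 4
f 7 1 9
f 7 9 8
f 8 9 10
f 8 10 4
f 9 1 11
f 9 11 10
f 10 11 12
f 10 12 4
f 11 1 13
f 11 13 12
f 12 13 14
f 12 14 4
f 13 1 15
f 13 15 14
f 14 15 16
f 14 16 4
f 15 1 17
f 15 17 16
f 16 17 18
f 16 18 4
f 17 1 19
f 17 19 18
f 18 19 20
f 18 20 4
f 19 1 21
f 19 21 20
f 20 21 22
f 20 22 4
f 21 1 23
f 21 23 22
f 22 23 24
f 22 24 4
f 23 1 25
f 23 25 24
f 24 25 26
f 24 26 4
f 25 1 2
f 25 2 26
f 26 2 3
f 26 3 4
f 28 27 31
f 28 31 29
f 29 31 32
f 29 32 30
f 31 27 33
f 31 33 32
f 32 33 34
f 32 34 30
f 33 27 35
f 33 35 34
f 34 35 36
f 34 36 30
f 35 27 37
f 35 37 36
f 36 37 38
f 36 38 30
f 37 27 39
f 37 39 38
f 38 39 40
f 38 40 30
f 39 27 41
f 39 41 40
f 40 41 42
f 40 42 30
f 41 27 43
f 41 43 42
f 42 43 44
f 42 44 30
f 43 27 45
f 43 45 44
f 44 45 46
f 44 46 30
f 45 27 47
f 45 47 46
f 46 47 48
f 46 48 30
f 47 27 49
f 47 49 48
f 48 49 50
f 48 50 30
f 49 27 28
f 49 28 50
f 50 28 29
f 50 29 30
f 51 88 67
f 88 62 91
f 67 91 56
f 88 91 67
f 51 67 63
f 67 56 68
f 63 68 52
f 67 68 63
f 51 63 72
f 63 52 73
f 72 73 58
f 63 73 72
f 51 72 84
f 72 58 87
f 84 87 61
f 72 87 84
f 51 84 88
f 84 61 92
f 88 92 62
f 84 92 88
f 52 68 79
f 68 56 82
f 79 82 60
f 68 82 79
f 56 91 69
f 91 62 90
f 69 90 55
f 91 90 69
f 62 92 89
f 92 61 85
f 89 85 53
f 92 85 89
f 61 87 86
f 87 58 74
f 86 74 57
f 87 74 86
f 58 73 78
f 73 52 75
f 78 75 59
f 73 75 78
f 54 80 66
f 80 60 81
f 66 81 55
f 80 81 66
f 54 66 64
f 66 55 65
f 64 65 53
f 66 65 64
f 54 64 71
f 64 53 70
f 71 70 57
f 64 70 71
f 54 71 76
f 71 57 77
f 76 77 59
f 71 77 76
f 54 76 80
f 76 59 83
f 80 83 60
f 76 83 80
f 55 81 69
f 81 60 82
f 69 82 56
f 81 82 69
f 53 65 89
f 65 55 90
f 89 90 62
f 65 90 89
f 57 70 86
f 70 53 85
f 86 85 61
f 70 85 86
f 59 77 78
f 77 57 74
f 78 74 58
f 77 74 78
f 60 83 79
f 83 59 75
f 79 75 52
f 83 75 79
f 94 93 97
f 94 97 95
f 95 97 98
f 95 98 96
f 97 93 99
f 97 99 98
f 98 99 100
f 98 100 96
f 99 93 101
f 99 101 100
f 100 101 102
f 100 102 96
f 101 93 103
f 101 103 102
f 102 103 104
f 102 104 96
f 103 93 105
f 103 105 104
f 104 105 106
f 104 106 96
f 105 93 107
f 105 107 106
f 106 107 108
f 106 108 96
f 107 93 109
f 107 109 108
f 108 109 110
f 108 110 96
f 109 93 111
f 109 111 110
f 110 111 112
f 110 112 96
f 111 93 113
f 111 113 112
f 112 113 114
f 112 114 96
f 113 93 115
f 113 115 114
f 114 115 116
f 114 116 96
f 115 93 117
f 115 117 116
f 116 117 118
f 116 118 96
f 117 93 119
f 117 119 118
f 118 119 120
f 118 120 96
f 119 93 94
f 119 94 120
f 120 94 95
f 120 95 96



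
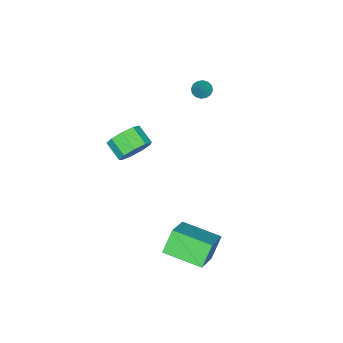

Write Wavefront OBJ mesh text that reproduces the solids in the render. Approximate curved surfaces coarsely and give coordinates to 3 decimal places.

v 0.7 1.265 -3.492
v 2.358 1.959 -2.349
v 0.114 3.288 -3.872
v 1.772 3.982 -2.728
v 1.508 1.278 -4.672
v 3.166 1.972 -3.528
v 0.922 3.301 -5.051
v 2.58 3.995 -3.908
v -3.885 -1.169 2.576
v -3.605 -1.654 2.573
v -3.255 -0.811 3.404
v -3.46 -1.483 2.389
v -3.43 -1.227 2.255
v -3.521 -0.956 2.207
v -3.71 -0.742 2.258
v -3.946 -0.643 2.395
v -4.165 -0.684 2.58
v -4.309 -0.855 2.763
v -4.34 -1.111 2.897
v -4.249 -1.382 2.945
v -4.06 -1.596 2.894
v -3.824 -1.695 2.758
v -0.556 -2.84 -1.135
v -0.069 -3.367 -1.832
v -0.298 -4.386 -1.221
v -0.784 -3.86 -0.525
v 0.365 -3.171 -1.342
v 0.137 -4.19 -0.731
v 0.369 -2.82 -0.755
v 0.14 -3.839 -0.144
v -0.06 -2.478 -0.346
v -0.289 -3.497 0.265
v -0.721 -2.306 -0.306
v -0.95 -3.326 0.304
v -1.305 -2.384 -0.655
v -1.533 -3.404 -0.044
v -1.538 -2.676 -1.228
v -1.766 -3.695 -0.617
v -1.311 -3.044 -1.758
v -1.54 -4.063 -1.147
v -0.731 -3.317 -1.997
v -0.96 -4.336 -1.386
f 2 4 1
f 5 2 1
f 1 4 3
f 3 5 1
f 2 8 4
f 6 2 5
f 6 8 2
f 4 8 3
f 7 5 3
f 3 8 7
f 7 6 5
f 8 6 7
f 10 9 12
f 10 12 11
f 12 9 13
f 12 13 11
f 13 9 14
f 13 14 11
f 14 9 15
f 14 15 11
f 15 9 16
f 15 16 11
f 16 9 17
f 16 17 11
f 17 9 18
f 17 18 11
f 18 9 19
f 18 19 11
f 19 9 20
f 19 20 11
f 20 9 21
f 20 21 11
f 21 9 22
f 21 22 11
f 22 9 10
f 22 10 11
f 24 23 27
f 24 27 25
f 25 27 28
f 25 28 26
f 27 23 29
f 27 29 28
f 28 29 30
f 28 30 26
f 29 23 31
f 29 31 30
f 30 31 32
f 30 32 26
f 31 23 33
f 31 33 32
f 32 33 34
f 32 34 26
f 33 23 35
f 33 35 34
f 34 35 36
f 34 36 26
f 35 23 37
f 35 37 36
f 36 37 38
f 36 38 26
f 37 23 39
f 37 39 38
f 38 39 40
f 38 40 26
f 39 23 41
f 39 41 40
f 40 41 42
f 40 42 26
f 41 23 24
f 41 24 42
f 42 24 25
f 42 25 26



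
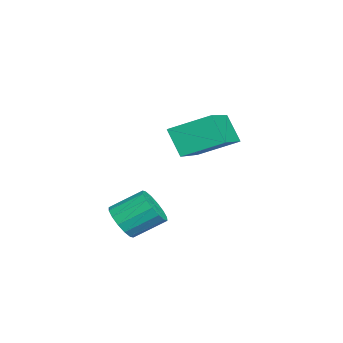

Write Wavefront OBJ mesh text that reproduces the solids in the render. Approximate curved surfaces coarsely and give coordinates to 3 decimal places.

v 0.792 -3.114 -2.926
v 1.2 -3.3 -2.542
v 1.056 -2.431 -1.97
v 0.648 -2.246 -2.354
v 1.354 -3.138 -2.749
v 1.21 -2.269 -2.177
v 1.359 -2.969 -3.004
v 1.215 -2.1 -2.432
v 1.211 -2.839 -3.238
v 1.067 -1.971 -2.666
v 0.951 -2.784 -3.388
v 0.807 -1.915 -2.816
v 0.648 -2.816 -3.415
v 0.504 -1.948 -2.842
v 0.384 -2.929 -3.31
v 0.24 -2.06 -2.738
v 0.23 -3.091 -3.103
v 0.086 -2.222 -2.531
v 0.225 -3.26 -2.848
v 0.081 -2.391 -2.276
v 0.373 -3.389 -2.614
v 0.229 -2.521 -2.042
v 0.633 -3.445 -2.464
v 0.489 -2.576 -1.892
v 0.936 -3.412 -2.438
v 0.792 -2.544 -1.865
v -3.077 -1.738 -1.068
v -1.121 -2.071 -0.321
v -3.084 -0.558 -0.522
v -1.128 -0.892 0.224
v -2.692 -1.348 -1.904
v -0.736 -1.682 -1.158
v -2.699 -0.169 -1.359
v -0.743 -0.502 -0.612
f 2 1 5
f 2 5 3
f 3 5 6
f 3 6 4
f 5 1 7
f 5 7 6
f 6 7 8
f 6 8 4
f 7 1 9
f 7 9 8
f 8 9 10
f 8 10 4
f 9 1 11
f 9 11 10
f 10 11 12
f 10 12 4
f 11 1 13
f 11 13 12
f 12 13 14
f 12 14 4
f 13 1 15
f 13 15 14
f 14 15 16
f 14 16 4
f 15 1 17
f 15 17 16
f 16 17 18
f 16 18 4
f 17 1 19
f 17 19 18
f 18 19 20
f 18 20 4
f 19 1 21
f 19 21 20
f 20 21 22
f 20 22 4
f 21 1 23
f 21 23 22
f 22 23 24
f 22 24 4
f 23 1 25
f 23 25 24
f 24 25 26
f 24 26 4
f 25 1 2
f 25 2 26
f 26 2 3
f 26 3 4
f 28 30 27
f 31 28 27
f 27 30 29
f 29 31 27
f 28 34 30
f 32 28 31
f 32 34 28
f 30 34 29
f 33 31 29
f 29 34 33
f 33 32 31
f 34 32 33



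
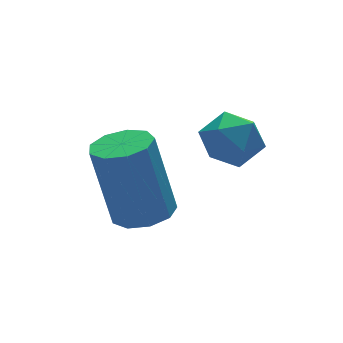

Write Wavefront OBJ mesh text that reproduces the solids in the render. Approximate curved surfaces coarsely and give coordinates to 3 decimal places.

v 2.694 3.416 1.815
v 3.079 3.772 2.218
v 2.861 2.548 2.422
v 3.246 2.904 2.825
v 2.594 3.018 2.805
v 2.491 3.554 2.43
v 3.449 2.766 2.21
v 3.346 3.302 1.835
v 3.546 3.371 2.463
v 3.018 3.526 2.83
v 2.922 2.794 1.81
v 2.394 2.949 2.177
v 1.352 3.511 0.611
v 1.717 4.008 0.548
v 1.474 4.406 2.287
v 1.108 3.909 2.349
v 1.314 4.113 0.468
v 1.071 4.511 2.206
v 0.929 3.937 0.454
v 0.685 4.334 2.193
v 0.741 3.561 0.514
v 0.498 3.958 2.253
v 0.839 3.162 0.619
v 0.596 3.559 2.358
v 1.177 2.926 0.72
v 0.934 3.324 2.459
v 1.597 2.965 0.77
v 1.353 3.362 2.509
v 1.901 3.258 0.745
v 1.658 3.656 2.484
v 1.949 3.671 0.658
v 1.706 4.068 2.396
f 1 12 6
f 1 6 2
f 1 2 8
f 1 8 11
f 1 11 12
f 2 6 10
f 6 12 5
f 12 11 3
f 11 8 7
f 8 2 9
f 4 10 5
f 4 5 3
f 4 3 7
f 4 7 9
f 4 9 10
f 5 10 6
f 3 5 12
f 7 3 11
f 9 7 8
f 10 9 2
f 14 13 17
f 14 17 15
f 15 17 18
f 15 18 16
f 17 13 19
f 17 19 18
f 18 19 20
f 18 20 16
f 19 13 21
f 19 21 20
f 20 21 22
f 20 22 16
f 21 13 23
f 21 23 22
f 22 23 24
f 22 24 16
f 23 13 25
f 23 25 24
f 24 25 26
f 24 26 16
f 25 13 27
f 25 27 26
f 26 27 28
f 26 28 16
f 27 13 29
f 27 29 28
f 28 29 30
f 28 30 16
f 29 13 31
f 29 31 30
f 30 31 32
f 30 32 16
f 31 13 14
f 31 14 32
f 32 14 15
f 32 15 16



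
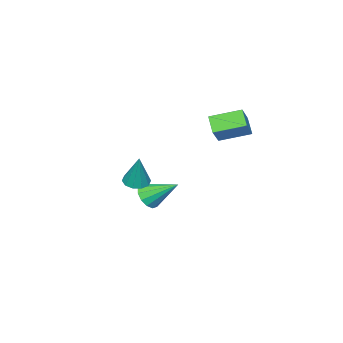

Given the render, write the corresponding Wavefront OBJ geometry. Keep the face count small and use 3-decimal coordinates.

v -0.014 -1.117 -2.318
v 0.781 -0.894 -2.229
v -0.546 0.357 -1.262
v 0.624 -0.676 -2.613
v 0.266 -0.598 -2.902
v -0.182 -0.685 -3.006
v -0.576 -0.909 -2.892
v -0.792 -1.199 -2.595
v -0.761 -1.464 -2.211
v -0.492 -1.618 -1.86
v -0.072 -1.613 -1.655
v 0.367 -1.451 -1.66
v 0.685 -1.183 -1.874
v -3.038 0.632 2.057
v -2.091 1.001 3.064
v -4.058 1.93 2.541
v -3.111 2.299 3.547
v -2.529 1.301 1.333
v -1.582 1.67 2.339
v -3.549 2.599 1.816
v -2.602 2.968 2.823
v 3.406 1.044 0.758
v 3.995 1.318 0.556
v 3.774 1.536 2.502
v 3.698 1.616 0.534
v 3.29 1.694 0.598
v 2.927 1.524 0.723
v 2.746 1.171 0.861
v 2.818 0.769 0.959
v 3.114 0.471 0.981
v 3.522 0.393 0.917
v 3.886 0.563 0.792
v 4.066 0.916 0.655
f 2 1 4
f 2 4 3
f 4 1 5
f 4 5 3
f 5 1 6
f 5 6 3
f 6 1 7
f 6 7 3
f 7 1 8
f 7 8 3
f 8 1 9
f 8 9 3
f 9 1 10
f 9 10 3
f 10 1 11
f 10 11 3
f 11 1 12
f 11 12 3
f 12 1 13
f 12 13 3
f 13 1 2
f 13 2 3
f 15 17 14
f 18 15 14
f 14 17 16
f 16 18 14
f 15 21 17
f 19 15 18
f 19 21 15
f 17 21 16
f 20 18 16
f 16 21 20
f 20 19 18
f 21 19 20
f 23 22 25
f 23 25 24
f 25 22 26
f 25 26 24
f 26 22 27
f 26 27 24
f 27 22 28
f 27 28 24
f 28 22 29
f 28 29 24
f 29 22 30
f 29 30 24
f 30 22 31
f 30 31 24
f 31 22 32
f 31 32 24
f 32 22 33
f 32 33 24
f 33 22 23
f 33 23 24



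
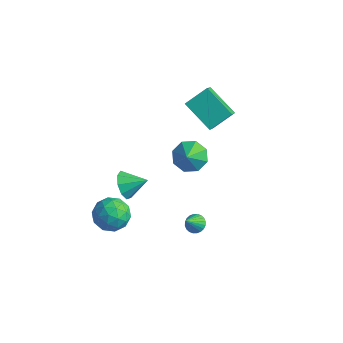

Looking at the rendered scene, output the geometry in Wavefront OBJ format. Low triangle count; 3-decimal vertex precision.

v -3.828 -2.194 -2.252
v -2.929 -2.589 -1.662
v -3.671 -3.611 -3.438
v -2.772 -4.006 -2.848
v -3.82 -4.044 -2.387
v -3.917 -3.168 -1.654
v -2.683 -3.032 -3.446
v -2.78 -2.156 -2.713
v -2.22 -3.106 -2.4
v -2.924 -3.732 -1.745
v -3.676 -2.468 -3.355
v -4.38 -3.094 -2.7
v -3.392 -2.267 -1.853
v -3.208 -3.933 -3.247
v -3.824 -3.955 -2.976
v -3.295 -4.187 -2.629
v -3.973 -2.608 -1.848
v -3.445 -2.839 -1.502
v -3.969 -3.695 -1.928
v -3.155 -3.361 -3.598
v -2.627 -3.592 -3.252
v -3.305 -2.013 -2.471
v -2.776 -2.245 -2.124
v -2.631 -2.505 -3.172
v -2.447 -2.803 -1.94
v -2.355 -3.636 -2.637
v -2.303 -3.064 -2.988
v -2.36 -2.549 -2.557
v -2.86 -3.171 -1.555
v -2.768 -4.004 -2.252
v -3.385 -4.026 -1.981
v -3.442 -3.511 -1.551
v -2.444 -3.475 -1.989
v -3.832 -2.196 -2.848
v -3.74 -3.029 -3.545
v -3.158 -2.689 -3.549
v -3.215 -2.174 -3.119
v -4.245 -2.564 -2.463
v -4.153 -3.397 -3.16
v -4.24 -3.651 -2.543
v -4.297 -3.136 -2.112
v -4.156 -2.725 -3.111
v -4.133 -1.024 -2.158
v -3.621 -1.097 -2.956
v -3.067 -0.296 -1.542
v -3.982 -0.556 -2.971
v -4.412 -0.234 -2.607
v -4.712 -0.282 -2.032
v -4.741 -0.677 -1.517
v -4.485 -1.234 -1.301
v -4.064 -1.693 -1.487
v -3.675 -1.839 -1.987
v -3.501 -1.603 -2.567
v 0.902 -0.982 -2.163
v 1.353 -0.649 -1.92
v 0.958 -1.878 -1.037
v 1.161 -0.544 -1.827
v 0.93 -0.504 -1.784
v 0.695 -0.538 -1.799
v 0.491 -0.639 -1.87
v 0.35 -0.792 -1.985
v 0.293 -0.975 -2.127
v 0.329 -1.158 -2.275
v 0.452 -1.314 -2.405
v 0.644 -1.42 -2.499
v 0.875 -1.459 -2.542
v 1.11 -1.426 -2.526
v 1.313 -1.325 -2.456
v 1.454 -1.171 -2.341
v 1.511 -0.989 -2.199
v 1.476 -0.806 -2.051
v -3.663 4.08 -3.385
v -2.661 4.458 -3.525
v -3.237 3.28 -2.495
v -3.078 4.876 -2.947
v -3.839 4.829 -2.626
v -4.496 4.343 -2.749
v -4.665 3.703 -3.245
v -4.247 3.284 -3.822
v -3.487 3.332 -4.143
v -2.83 3.818 -4.02
v -2.682 2.42 3.704
v -2.141 3.654 4.51
v -3.505 3.758 2.208
v -2.964 4.992 3.014
v -0.836 2.328 2.606
v -0.295 3.562 3.412
v -1.659 3.666 1.11
v -1.118 4.9 1.916
f 1 38 17
f 38 12 41
f 17 41 6
f 38 41 17
f 1 17 13
f 17 6 18
f 13 18 2
f 17 18 13
f 1 13 22
f 13 2 23
f 22 23 8
f 13 23 22
f 1 22 34
f 22 8 37
f 34 37 11
f 22 37 34
f 1 34 38
f 34 11 42
f 38 42 12
f 34 42 38
f 2 18 29
f 18 6 32
f 29 32 10
f 18 32 29
f 6 41 19
f 41 12 40
f 19 40 5
f 41 40 19
f 12 42 39
f 42 11 35
f 39 35 3
f 42 35 39
f 11 37 36
f 37 8 24
f 36 24 7
f 37 24 36
f 8 23 28
f 23 2 25
f 28 25 9
f 23 25 28
f 4 30 16
f 30 10 31
f 16 31 5
f 30 31 16
f 4 16 14
f 16 5 15
f 14 15 3
f 16 15 14
f 4 14 21
f 14 3 20
f 21 20 7
f 14 20 21
f 4 21 26
f 21 7 27
f 26 27 9
f 21 27 26
f 4 26 30
f 26 9 33
f 30 33 10
f 26 33 30
f 5 31 19
f 31 10 32
f 19 32 6
f 31 32 19
f 3 15 39
f 15 5 40
f 39 40 12
f 15 40 39
f 7 20 36
f 20 3 35
f 36 35 11
f 20 35 36
f 9 27 28
f 27 7 24
f 28 24 8
f 27 24 28
f 10 33 29
f 33 9 25
f 29 25 2
f 33 25 29
f 44 43 46
f 44 46 45
f 46 43 47
f 46 47 45
f 47 43 48
f 47 48 45
f 48 43 49
f 48 49 45
f 49 43 50
f 49 50 45
f 50 43 51
f 50 51 45
f 51 43 52
f 51 52 45
f 52 43 53
f 52 53 45
f 53 43 44
f 53 44 45
f 55 54 57
f 55 57 56
f 57 54 58
f 57 58 56
f 58 54 59
f 58 59 56
f 59 54 60
f 59 60 56
f 60 54 61
f 60 61 56
f 61 54 62
f 61 62 56
f 62 54 63
f 62 63 56
f 63 54 64
f 63 64 56
f 64 54 65
f 64 65 56
f 65 54 66
f 65 66 56
f 66 54 67
f 66 67 56
f 67 54 68
f 67 68 56
f 68 54 69
f 68 69 56
f 69 54 70
f 69 70 56
f 70 54 71
f 70 71 56
f 71 54 55
f 71 55 56
f 73 72 75
f 73 75 74
f 75 72 76
f 75 76 74
f 76 72 77
f 76 77 74
f 77 72 78
f 77 78 74
f 78 72 79
f 78 79 74
f 79 72 80
f 79 80 74
f 80 72 81
f 80 81 74
f 81 72 73
f 81 73 74
f 83 85 82
f 86 83 82
f 82 85 84
f 84 86 82
f 83 89 85
f 87 83 86
f 87 89 83
f 85 89 84
f 88 86 84
f 84 89 88
f 88 87 86
f 89 87 88



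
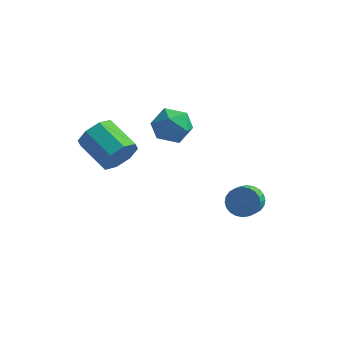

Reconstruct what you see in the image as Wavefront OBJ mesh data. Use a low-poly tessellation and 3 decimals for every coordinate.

v -2.405 2.662 2.438
v -1.808 2.019 3.054
v -2.992 1.281 1.566
v -2.395 0.638 2.182
v -3.239 1.149 2.601
v -2.877 2.002 3.14
v -1.923 1.298 1.48
v -1.561 2.151 2.019
v -1.51 1.176 2.462
v -2.323 1.084 3.155
v -2.477 2.216 1.465
v -3.29 2.124 2.158
v 1.376 1.174 -1.561
v 2.048 0.96 -1.958
v 2.097 -0.007 -1.357
v 1.424 0.206 -0.959
v 2.17 1.118 -1.713
v 2.218 0.151 -1.112
v 2.17 1.285 -1.445
v 2.218 0.318 -0.843
v 2.049 1.435 -1.194
v 2.097 0.468 -0.593
v 1.826 1.545 -0.999
v 1.874 0.578 -0.398
v 1.535 1.599 -0.89
v 1.583 0.632 -0.288
v 1.219 1.588 -0.883
v 1.267 0.621 -0.281
v 0.927 1.513 -0.979
v 0.975 0.546 -0.377
v 0.703 1.387 -1.163
v 0.752 0.42 -0.562
v 0.582 1.229 -1.408
v 0.63 0.262 -0.807
v 0.582 1.062 -1.677
v 0.63 0.095 -1.075
v 0.703 0.912 -1.927
v 0.751 -0.055 -1.326
v 0.926 0.802 -2.122
v 0.974 -0.165 -1.521
v 1.217 0.748 -2.232
v 1.265 -0.219 -1.63
v 1.533 0.759 -2.239
v 1.581 -0.208 -1.637
v 1.825 0.834 -2.143
v 1.873 -0.133 -1.541
v -2.983 -3.354 3.594
v -2.442 -2.937 4.268
v -3.875 -2.129 4.92
v -4.417 -2.546 4.246
v -2.491 -2.532 3.656
v -3.925 -1.724 4.309
v -2.829 -2.609 3.009
v -4.263 -1.801 3.661
v -3.258 -3.122 2.704
v -4.691 -2.314 3.356
v -3.525 -3.771 2.92
v -4.958 -2.963 3.572
v -3.475 -4.176 3.531
v -4.909 -3.368 4.184
v -3.137 -4.099 4.179
v -4.571 -3.291 4.831
v -2.709 -3.586 4.484
v -4.142 -2.778 5.136
f 1 12 6
f 1 6 2
f 1 2 8
f 1 8 11
f 1 11 12
f 2 6 10
f 6 12 5
f 12 11 3
f 11 8 7
f 8 2 9
f 4 10 5
f 4 5 3
f 4 3 7
f 4 7 9
f 4 9 10
f 5 10 6
f 3 5 12
f 7 3 11
f 9 7 8
f 10 9 2
f 14 13 17
f 14 17 15
f 15 17 18
f 15 18 16
f 17 13 19
f 17 19 18
f 18 19 20
f 18 20 16
f 19 13 21
f 19 21 20
f 20 21 22
f 20 22 16
f 21 13 23
f 21 23 22
f 22 23 24
f 22 24 16
f 23 13 25
f 23 25 24
f 24 25 26
f 24 26 16
f 25 13 27
f 25 27 26
f 26 27 28
f 26 28 16
f 27 13 29
f 27 29 28
f 28 29 30
f 28 30 16
f 29 13 31
f 29 31 30
f 30 31 32
f 30 32 16
f 31 13 33
f 31 33 32
f 32 33 34
f 32 34 16
f 33 13 35
f 33 35 34
f 34 35 36
f 34 36 16
f 35 13 37
f 35 37 36
f 36 37 38
f 36 38 16
f 37 13 39
f 37 39 38
f 38 39 40
f 38 40 16
f 39 13 41
f 39 41 40
f 40 41 42
f 40 42 16
f 41 13 43
f 41 43 42
f 42 43 44
f 42 44 16
f 43 13 45
f 43 45 44
f 44 45 46
f 44 46 16
f 45 13 14
f 45 14 46
f 46 14 15
f 46 15 16
f 48 47 51
f 48 51 49
f 49 51 52
f 49 52 50
f 51 47 53
f 51 53 52
f 52 53 54
f 52 54 50
f 53 47 55
f 53 55 54
f 54 55 56
f 54 56 50
f 55 47 57
f 55 57 56
f 56 57 58
f 56 58 50
f 57 47 59
f 57 59 58
f 58 59 60
f 58 60 50
f 59 47 61
f 59 61 60
f 60 61 62
f 60 62 50
f 61 47 63
f 61 63 62
f 62 63 64
f 62 64 50
f 63 47 48
f 63 48 64
f 64 48 49
f 64 49 50



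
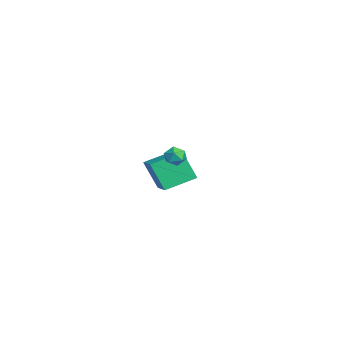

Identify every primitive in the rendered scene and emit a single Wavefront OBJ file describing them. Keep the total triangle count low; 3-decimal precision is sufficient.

v -3.443 -2.701 -4.56
v -3.931 -3.42 -2.87
v -3.902 -0.961 -3.953
v -4.39 -1.679 -2.263
v -1.89 -2.481 -4.017
v -2.378 -3.199 -2.327
v -2.349 -0.74 -3.41
v -2.837 -1.459 -1.72
v 3.711 -2.068 1.307
v 4.117 -2.232 0.853
v 3.063 -2.788 0.987
v 3.469 -2.952 0.533
v 3.607 -3.069 1.138
v 4.008 -2.624 1.335
v 3.172 -2.396 0.505
v 3.573 -1.951 0.702
v 3.784 -2.435 0.357
v 4.053 -2.851 0.748
v 3.127 -2.169 1.092
v 3.396 -2.585 1.483
f 2 4 1
f 5 2 1
f 1 4 3
f 3 5 1
f 2 8 4
f 6 2 5
f 6 8 2
f 4 8 3
f 7 5 3
f 3 8 7
f 7 6 5
f 8 6 7
f 9 20 14
f 9 14 10
f 9 10 16
f 9 16 19
f 9 19 20
f 10 14 18
f 14 20 13
f 20 19 11
f 19 16 15
f 16 10 17
f 12 18 13
f 12 13 11
f 12 11 15
f 12 15 17
f 12 17 18
f 13 18 14
f 11 13 20
f 15 11 19
f 17 15 16
f 18 17 10



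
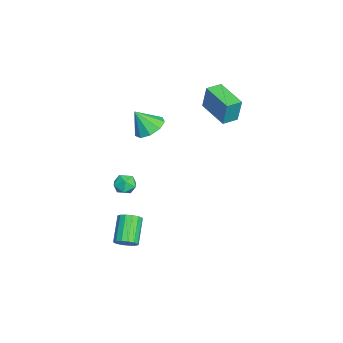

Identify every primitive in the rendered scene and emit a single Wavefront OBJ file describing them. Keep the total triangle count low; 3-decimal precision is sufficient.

v -0.781 -2.656 -2.681
v -0.245 -2.21 -2.271
v 0.185 -3.13 -3.429
v 0.721 -2.684 -3.019
v 0.354 -3.309 -2.657
v -0.242 -3.016 -2.196
v 0.182 -2.324 -3.504
v -0.414 -2.031 -3.043
v 0.351 -2.005 -2.78
v 0.457 -2.613 -2.257
v -0.517 -2.727 -3.443
v -0.411 -3.335 -2.92
v 0.739 -1.123 2.88
v 1.451 -0.492 3.3
v 0.721 -1.997 4.22
v 0.797 -0.254 3.447
v 0.116 -0.422 3.329
v -0.274 -0.918 3
v -0.19 -1.511 2.615
v 0.329 -1.922 2.354
v 1.039 -1.959 2.339
v 1.609 -1.606 2.577
v 1.771 -1.026 2.956
v -2.316 2.713 3.083
v -2.132 2.946 4.747
v -0.617 3.946 2.723
v -0.433 4.179 4.387
v -1.687 1.861 3.133
v -1.503 2.094 4.797
v 0.012 3.094 2.773
v 0.196 3.327 4.437
v 4.697 -2.345 -4.382
v 5.16 -2.185 -3.827
v 3.706 -2.016 -2.663
v 3.243 -2.175 -3.218
v 5.073 -1.847 -3.984
v 3.619 -1.677 -2.821
v 4.886 -1.642 -4.248
v 3.432 -1.472 -3.084
v 4.648 -1.625 -4.548
v 3.194 -1.456 -3.384
v 4.423 -1.801 -4.803
v 2.969 -1.632 -3.639
v 4.272 -2.123 -4.945
v 2.818 -1.954 -3.782
v 4.234 -2.504 -4.937
v 2.78 -2.335 -3.773
v 4.321 -2.843 -4.779
v 2.867 -2.673 -3.616
v 4.508 -3.048 -4.516
v 3.054 -2.878 -3.352
v 4.746 -3.064 -4.216
v 3.292 -2.895 -3.052
v 4.971 -2.888 -3.961
v 3.517 -2.719 -2.797
v 5.122 -2.566 -3.818
v 3.668 -2.397 -2.655
f 1 12 6
f 1 6 2
f 1 2 8
f 1 8 11
f 1 11 12
f 2 6 10
f 6 12 5
f 12 11 3
f 11 8 7
f 8 2 9
f 4 10 5
f 4 5 3
f 4 3 7
f 4 7 9
f 4 9 10
f 5 10 6
f 3 5 12
f 7 3 11
f 9 7 8
f 10 9 2
f 14 13 16
f 14 16 15
f 16 13 17
f 16 17 15
f 17 13 18
f 17 18 15
f 18 13 19
f 18 19 15
f 19 13 20
f 19 20 15
f 20 13 21
f 20 21 15
f 21 13 22
f 21 22 15
f 22 13 23
f 22 23 15
f 23 13 14
f 23 14 15
f 25 27 24
f 28 25 24
f 24 27 26
f 26 28 24
f 25 31 27
f 29 25 28
f 29 31 25
f 27 31 26
f 30 28 26
f 26 31 30
f 30 29 28
f 31 29 30
f 33 32 36
f 33 36 34
f 34 36 37
f 34 37 35
f 36 32 38
f 36 38 37
f 37 38 39
f 37 39 35
f 38 32 40
f 38 40 39
f 39 40 41
f 39 41 35
f 40 32 42
f 40 42 41
f 41 42 43
f 41 43 35
f 42 32 44
f 42 44 43
f 43 44 45
f 43 45 35
f 44 32 46
f 44 46 45
f 45 46 47
f 45 47 35
f 46 32 48
f 46 48 47
f 47 48 49
f 47 49 35
f 48 32 50
f 48 50 49
f 49 50 51
f 49 51 35
f 50 32 52
f 50 52 51
f 51 52 53
f 51 53 35
f 52 32 54
f 52 54 53
f 53 54 55
f 53 55 35
f 54 32 56
f 54 56 55
f 55 56 57
f 55 57 35
f 56 32 33
f 56 33 57
f 57 33 34
f 57 34 35



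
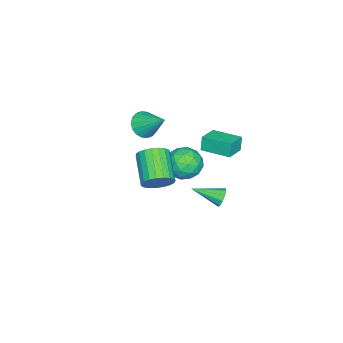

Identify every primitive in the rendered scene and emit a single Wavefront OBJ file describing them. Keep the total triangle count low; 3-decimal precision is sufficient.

v -2.223 -1.539 1.962
v -1.336 -1.673 1.759
v -1.737 -0.101 3.138
v -1.455 -1.402 1.476
v -1.725 -1.157 1.289
v -2.095 -0.989 1.236
v -2.489 -0.929 1.327
v -2.832 -0.99 1.543
v -3.053 -1.16 1.843
v -3.111 -1.405 2.166
v -2.992 -1.676 2.448
v -2.722 -1.92 2.635
v -2.352 -2.089 2.688
v -1.958 -2.149 2.598
v -1.615 -2.088 2.381
v -1.394 -1.918 2.082
v -5.084 -0.067 -2.505
v -4.407 0.62 -3.199
v -3.593 -0.34 -1.321
v -2.916 0.347 -2.015
v -3.802 0.828 -1.386
v -4.723 0.996 -2.117
v -3.277 -0.716 -2.403
v -4.198 -0.548 -3.134
v -3.29 0.218 -3.136
v -3.615 1.173 -2.507
v -4.385 -0.893 -2.013
v -4.71 0.062 -1.384
v -4.876 0.3 -2.956
v -3.124 -0.02 -1.564
v -3.644 0.263 -1.194
v -3.247 0.666 -1.602
v -5.062 0.521 -2.32
v -4.664 0.925 -2.728
v -4.309 1.048 -1.662
v -3.336 -0.645 -1.792
v -2.938 -0.241 -2.2
v -4.753 -0.386 -2.918
v -4.356 0.017 -3.326
v -3.691 -0.768 -2.858
v -3.822 0.468 -3.327
v -2.946 0.308 -2.631
v -3.158 -0.317 -2.859
v -3.699 -0.218 -3.289
v -4.013 1.029 -2.957
v -3.137 0.869 -2.262
v -3.657 1.152 -1.892
v -4.199 1.251 -2.322
v -3.356 0.793 -2.92
v -4.863 -0.589 -2.258
v -3.987 -0.749 -1.563
v -3.801 -0.971 -2.198
v -4.343 -0.872 -2.628
v -5.054 -0.028 -1.889
v -4.178 -0.188 -1.193
v -4.301 0.498 -1.231
v -4.842 0.597 -1.661
v -4.644 -0.513 -1.6
v 3.478 1.651 2.342
v 3.731 2.088 3.111
v 2.235 1.166 4.127
v 1.982 0.729 3.358
v 3.478 2.332 2.961
v 1.982 1.41 3.976
v 3.226 2.459 2.703
v 1.729 1.537 3.718
v 3.016 2.446 2.383
v 1.52 1.524 3.398
v 2.887 2.295 2.056
v 1.391 1.373 3.071
v 2.86 2.033 1.778
v 1.364 1.111 2.794
v 2.94 1.705 1.598
v 1.443 0.783 2.614
v 3.113 1.368 1.547
v 1.616 0.446 2.562
v 3.349 1.079 1.633
v 1.852 0.158 2.649
v 3.607 0.89 1.842
v 2.111 -0.032 2.857
v 3.844 0.832 2.137
v 2.347 -0.09 3.153
v 4.017 0.915 2.468
v 2.52 -0.006 3.484
v 4.096 1.126 2.777
v 2.6 0.204 3.793
v 4.069 1.428 3.011
v 2.573 0.506 4.026
v 3.94 1.768 3.129
v 2.444 0.846 4.145
v -1.366 3.452 -2.18
v -1.082 3.724 -1.675
v -0.894 1.808 -1.56
v -1.459 3.652 -1.579
v -1.8 3.504 -1.712
v -1.976 3.336 -2.024
v -1.919 3.212 -2.396
v -1.651 3.181 -2.685
v -1.274 3.253 -2.781
v -0.932 3.401 -2.647
v -0.757 3.569 -2.335
v -0.814 3.693 -1.964
v -2.111 2.516 1.69
v -2.329 2.499 2.615
v -1.918 4.274 1.769
v -2.136 4.256 2.694
v -0.844 2.364 1.986
v -1.062 2.346 2.911
v -0.651 4.121 2.065
v -0.869 4.104 2.99
f 2 1 4
f 2 4 3
f 4 1 5
f 4 5 3
f 5 1 6
f 5 6 3
f 6 1 7
f 6 7 3
f 7 1 8
f 7 8 3
f 8 1 9
f 8 9 3
f 9 1 10
f 9 10 3
f 10 1 11
f 10 11 3
f 11 1 12
f 11 12 3
f 12 1 13
f 12 13 3
f 13 1 14
f 13 14 3
f 14 1 15
f 14 15 3
f 15 1 16
f 15 16 3
f 16 1 2
f 16 2 3
f 17 54 33
f 54 28 57
f 33 57 22
f 54 57 33
f 17 33 29
f 33 22 34
f 29 34 18
f 33 34 29
f 17 29 38
f 29 18 39
f 38 39 24
f 29 39 38
f 17 38 50
f 38 24 53
f 50 53 27
f 38 53 50
f 17 50 54
f 50 27 58
f 54 58 28
f 50 58 54
f 18 34 45
f 34 22 48
f 45 48 26
f 34 48 45
f 22 57 35
f 57 28 56
f 35 56 21
f 57 56 35
f 28 58 55
f 58 27 51
f 55 51 19
f 58 51 55
f 27 53 52
f 53 24 40
f 52 40 23
f 53 40 52
f 24 39 44
f 39 18 41
f 44 41 25
f 39 41 44
f 20 46 32
f 46 26 47
f 32 47 21
f 46 47 32
f 20 32 30
f 32 21 31
f 30 31 19
f 32 31 30
f 20 30 37
f 30 19 36
f 37 36 23
f 30 36 37
f 20 37 42
f 37 23 43
f 42 43 25
f 37 43 42
f 20 42 46
f 42 25 49
f 46 49 26
f 42 49 46
f 21 47 35
f 47 26 48
f 35 48 22
f 47 48 35
f 19 31 55
f 31 21 56
f 55 56 28
f 31 56 55
f 23 36 52
f 36 19 51
f 52 51 27
f 36 51 52
f 25 43 44
f 43 23 40
f 44 40 24
f 43 40 44
f 26 49 45
f 49 25 41
f 45 41 18
f 49 41 45
f 60 59 63
f 60 63 61
f 61 63 64
f 61 64 62
f 63 59 65
f 63 65 64
f 64 65 66
f 64 66 62
f 65 59 67
f 65 67 66
f 66 67 68
f 66 68 62
f 67 59 69
f 67 69 68
f 68 69 70
f 68 70 62
f 69 59 71
f 69 71 70
f 70 71 72
f 70 72 62
f 71 59 73
f 71 73 72
f 72 73 74
f 72 74 62
f 73 59 75
f 73 75 74
f 74 75 76
f 74 76 62
f 75 59 77
f 75 77 76
f 76 77 78
f 76 78 62
f 77 59 79
f 77 79 78
f 78 79 80
f 78 80 62
f 79 59 81
f 79 81 80
f 80 81 82
f 80 82 62
f 81 59 83
f 81 83 82
f 82 83 84
f 82 84 62
f 83 59 85
f 83 85 84
f 84 85 86
f 84 86 62
f 85 59 87
f 85 87 86
f 86 87 88
f 86 88 62
f 87 59 89
f 87 89 88
f 88 89 90
f 88 90 62
f 89 59 60
f 89 60 90
f 90 60 61
f 90 61 62
f 92 91 94
f 92 94 93
f 94 91 95
f 94 95 93
f 95 91 96
f 95 96 93
f 96 91 97
f 96 97 93
f 97 91 98
f 97 98 93
f 98 91 99
f 98 99 93
f 99 91 100
f 99 100 93
f 100 91 101
f 100 101 93
f 101 91 102
f 101 102 93
f 102 91 92
f 102 92 93
f 104 106 103
f 107 104 103
f 103 106 105
f 105 107 103
f 104 110 106
f 108 104 107
f 108 110 104
f 106 110 105
f 109 107 105
f 105 110 109
f 109 108 107
f 110 108 109



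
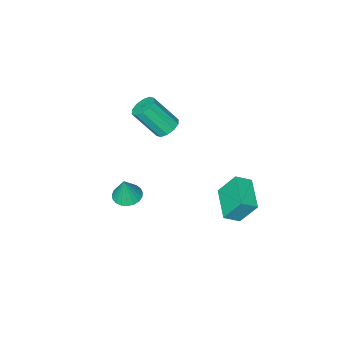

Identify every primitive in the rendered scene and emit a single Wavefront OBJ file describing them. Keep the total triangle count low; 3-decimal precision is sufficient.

v -2.031 1.914 0.417
v -1.23 1.571 0.928
v -2.61 2.594 1.78
v -1.809 2.251 2.291
v -1.071 3.549 0.009
v -0.27 3.206 0.52
v -1.65 4.229 1.372
v -0.849 3.886 1.883
v -1.272 -2.667 3.029
v -0.932 -3.152 2.553
v -0.068 -4.118 4.155
v -0.408 -3.633 4.631
v -0.644 -2.786 2.618
v 0.22 -3.753 4.22
v -0.596 -2.375 2.841
v 0.268 -3.341 4.442
v -0.806 -2.076 3.135
v 0.058 -3.042 4.736
v -1.194 -2.002 3.389
v -0.331 -2.968 4.99
v -1.612 -2.182 3.505
v -0.748 -3.148 5.107
v -1.9 -2.547 3.44
v -1.036 -3.514 5.042
v -1.948 -2.959 3.218
v -1.084 -3.925 4.819
v -1.738 -3.258 2.924
v -0.874 -4.224 4.525
v -1.349 -3.332 2.67
v -0.486 -4.298 4.271
v 2.273 -1.466 0.33
v 2.852 -2.014 0.263
v 2.587 -1.314 1.79
v 3.016 -1.732 0.199
v 3.052 -1.404 0.157
v 2.953 -1.087 0.145
v 2.736 -0.835 0.165
v 2.44 -0.692 0.214
v 2.114 -0.684 0.283
v 1.817 -0.81 0.36
v 1.598 -1.05 0.432
v 1.496 -1.362 0.487
v 1.528 -1.692 0.514
v 1.689 -1.983 0.51
v 1.952 -2.184 0.474
v 2.27 -2.262 0.414
v 2.588 -2.201 0.34
f 2 4 1
f 5 2 1
f 1 4 3
f 3 5 1
f 2 8 4
f 6 2 5
f 6 8 2
f 4 8 3
f 7 5 3
f 3 8 7
f 7 6 5
f 8 6 7
f 10 9 13
f 10 13 11
f 11 13 14
f 11 14 12
f 13 9 15
f 13 15 14
f 14 15 16
f 14 16 12
f 15 9 17
f 15 17 16
f 16 17 18
f 16 18 12
f 17 9 19
f 17 19 18
f 18 19 20
f 18 20 12
f 19 9 21
f 19 21 20
f 20 21 22
f 20 22 12
f 21 9 23
f 21 23 22
f 22 23 24
f 22 24 12
f 23 9 25
f 23 25 24
f 24 25 26
f 24 26 12
f 25 9 27
f 25 27 26
f 26 27 28
f 26 28 12
f 27 9 29
f 27 29 28
f 28 29 30
f 28 30 12
f 29 9 10
f 29 10 30
f 30 10 11
f 30 11 12
f 32 31 34
f 32 34 33
f 34 31 35
f 34 35 33
f 35 31 36
f 35 36 33
f 36 31 37
f 36 37 33
f 37 31 38
f 37 38 33
f 38 31 39
f 38 39 33
f 39 31 40
f 39 40 33
f 40 31 41
f 40 41 33
f 41 31 42
f 41 42 33
f 42 31 43
f 42 43 33
f 43 31 44
f 43 44 33
f 44 31 45
f 44 45 33
f 45 31 46
f 45 46 33
f 46 31 47
f 46 47 33
f 47 31 32
f 47 32 33



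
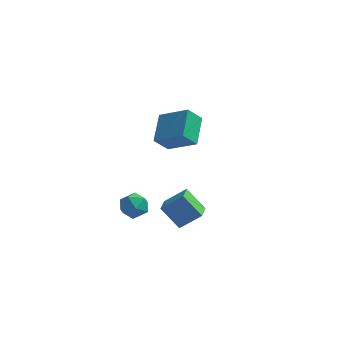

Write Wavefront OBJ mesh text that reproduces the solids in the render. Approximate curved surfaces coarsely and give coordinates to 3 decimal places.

v -2.59 2.56 2.281
v -0.708 2.146 3.344
v -2.736 4.468 3.283
v -0.855 4.055 4.346
v -1.865 3.165 1.234
v 0.016 2.752 2.297
v -2.012 5.074 2.236
v -0.13 4.66 3.299
v -3.24 -2.615 0.641
v -2.68 -2.047 0.058
v -2.02 -3.633 0.822
v -1.46 -3.065 0.239
v -1.724 -2.744 1.135
v -2.478 -2.114 1.024
v -2.222 -3.566 -0.144
v -2.976 -2.936 -0.255
v -2.05 -2.634 -0.427
v -1.743 -2.127 0.363
v -2.957 -3.553 0.517
v -2.65 -3.046 1.307
v -0.37 -4.443 1.773
v 0.838 -4.075 2.788
v -0.47 -3.172 1.431
v 0.738 -2.804 2.446
v 0.782 -4.696 0.494
v 1.99 -4.328 1.509
v 0.682 -3.425 0.152
v 1.89 -3.057 1.167
f 2 4 1
f 5 2 1
f 1 4 3
f 3 5 1
f 2 8 4
f 6 2 5
f 6 8 2
f 4 8 3
f 7 5 3
f 3 8 7
f 7 6 5
f 8 6 7
f 9 20 14
f 9 14 10
f 9 10 16
f 9 16 19
f 9 19 20
f 10 14 18
f 14 20 13
f 20 19 11
f 19 16 15
f 16 10 17
f 12 18 13
f 12 13 11
f 12 11 15
f 12 15 17
f 12 17 18
f 13 18 14
f 11 13 20
f 15 11 19
f 17 15 16
f 18 17 10
f 22 24 21
f 25 22 21
f 21 24 23
f 23 25 21
f 22 28 24
f 26 22 25
f 26 28 22
f 24 28 23
f 27 25 23
f 23 28 27
f 27 26 25
f 28 26 27

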